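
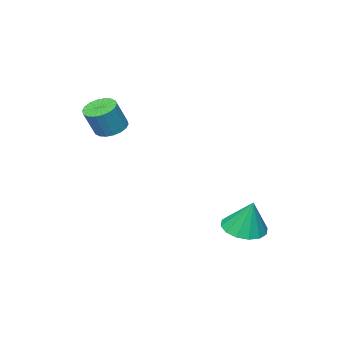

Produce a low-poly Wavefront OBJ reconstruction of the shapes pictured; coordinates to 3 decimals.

v -2.283 3.364 -4.547
v -1.534 3.329 -4.563
v -2.237 3.796 -3.353
v -1.621 3.686 -4.689
v -1.885 3.957 -4.776
v -2.256 4.069 -4.802
v -2.634 3.992 -4.76
v -2.918 3.747 -4.66
v -3.032 3.4 -4.53
v -2.946 3.043 -4.405
v -2.682 2.772 -4.317
v -2.311 2.66 -4.291
v -1.933 2.737 -4.334
v -1.648 2.982 -4.433
v -0.298 -0.558 -0.829
v 0.043 -0.982 -1
v 0.52 -0.985 -0.042
v 0.178 -0.562 0.129
v 0.174 -0.774 -1.065
v 0.65 -0.777 -0.107
v 0.211 -0.524 -1.082
v 0.688 -0.527 -0.124
v 0.148 -0.28 -1.05
v 0.624 -0.283 -0.092
v -0.004 -0.092 -0.974
v 0.472 -0.095 -0.016
v -0.214 0.004 -0.869
v 0.262 0.001 0.089
v -0.441 -0.011 -0.756
v 0.035 -0.015 0.202
v -0.64 -0.135 -0.658
v -0.163 -0.138 0.3
v -0.77 -0.343 -0.593
v -0.294 -0.346 0.365
v -0.808 -0.593 -0.576
v -0.331 -0.596 0.382
v -0.744 -0.837 -0.608
v -0.268 -0.84 0.35
v -0.592 -1.025 -0.684
v -0.116 -1.028 0.274
v -0.382 -1.121 -0.789
v 0.094 -1.124 0.169
v -0.155 -1.105 -0.902
v 0.321 -1.109 0.056
f 2 1 4
f 2 4 3
f 4 1 5
f 4 5 3
f 5 1 6
f 5 6 3
f 6 1 7
f 6 7 3
f 7 1 8
f 7 8 3
f 8 1 9
f 8 9 3
f 9 1 10
f 9 10 3
f 10 1 11
f 10 11 3
f 11 1 12
f 11 12 3
f 12 1 13
f 12 13 3
f 13 1 14
f 13 14 3
f 14 1 2
f 14 2 3
f 16 15 19
f 16 19 17
f 17 19 20
f 17 20 18
f 19 15 21
f 19 21 20
f 20 21 22
f 20 22 18
f 21 15 23
f 21 23 22
f 22 23 24
f 22 24 18
f 23 15 25
f 23 25 24
f 24 25 26
f 24 26 18
f 25 15 27
f 25 27 26
f 26 27 28
f 26 28 18
f 27 15 29
f 27 29 28
f 28 29 30
f 28 30 18
f 29 15 31
f 29 31 30
f 30 31 32
f 30 32 18
f 31 15 33
f 31 33 32
f 32 33 34
f 32 34 18
f 33 15 35
f 33 35 34
f 34 35 36
f 34 36 18
f 35 15 37
f 35 37 36
f 36 37 38
f 36 38 18
f 37 15 39
f 37 39 38
f 38 39 40
f 38 40 18
f 39 15 41
f 39 41 40
f 40 41 42
f 40 42 18
f 41 15 43
f 41 43 42
f 42 43 44
f 42 44 18
f 43 15 16
f 43 16 44
f 44 16 17
f 44 17 18



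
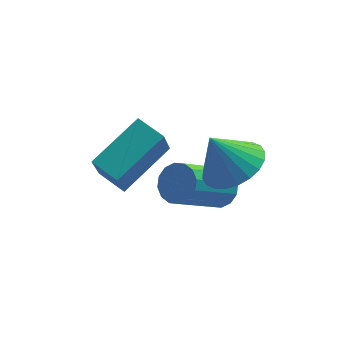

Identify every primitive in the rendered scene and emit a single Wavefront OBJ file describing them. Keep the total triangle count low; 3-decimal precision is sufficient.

v 0.146 1.653 0.222
v -0.123 1.017 1.485
v -0.496 2.396 0.459
v -0.764 1.76 1.723
v 1.644 2.68 1.057
v 1.376 2.044 2.321
v 1.003 3.423 1.295
v 0.734 2.787 2.558
v 2.945 1.741 -0.13
v 3.407 1.798 0.393
v 2.036 0.976 1.693
v 1.575 0.919 1.17
v 3.223 2.11 0.397
v 1.852 1.288 1.696
v 2.964 2.323 0.259
v 1.593 1.501 1.558
v 2.701 2.38 0.017
v 1.33 1.558 1.316
v 2.503 2.266 -0.265
v 1.132 1.444 1.035
v 2.423 2.011 -0.51
v 1.052 1.189 0.79
v 2.484 1.684 -0.653
v 1.113 0.862 0.647
v 2.668 1.372 -0.656
v 1.297 0.55 0.643
v 2.927 1.159 -0.518
v 1.556 0.337 0.781
v 3.19 1.102 -0.276
v 1.819 0.28 1.023
v 3.388 1.216 0.005
v 2.017 0.394 1.305
v 3.468 1.471 0.25
v 2.097 0.649 1.55
v 3.177 0.733 1.971
v 3.85 1.451 2.236
v 2.503 0.907 3.209
v 3.572 1.669 2.054
v 3.233 1.745 1.859
v 2.886 1.666 1.681
v 2.583 1.445 1.547
v 2.371 1.116 1.478
v 2.281 0.728 1.484
v 2.328 0.341 1.564
v 2.504 0.014 1.706
v 2.782 -0.204 1.888
v 3.121 -0.28 2.083
v 3.468 -0.201 2.261
v 3.771 0.02 2.395
v 3.983 0.349 2.464
v 4.073 0.737 2.458
v 4.026 1.124 2.378
f 2 4 1
f 5 2 1
f 1 4 3
f 3 5 1
f 2 8 4
f 6 2 5
f 6 8 2
f 4 8 3
f 7 5 3
f 3 8 7
f 7 6 5
f 8 6 7
f 10 9 13
f 10 13 11
f 11 13 14
f 11 14 12
f 13 9 15
f 13 15 14
f 14 15 16
f 14 16 12
f 15 9 17
f 15 17 16
f 16 17 18
f 16 18 12
f 17 9 19
f 17 19 18
f 18 19 20
f 18 20 12
f 19 9 21
f 19 21 20
f 20 21 22
f 20 22 12
f 21 9 23
f 21 23 22
f 22 23 24
f 22 24 12
f 23 9 25
f 23 25 24
f 24 25 26
f 24 26 12
f 25 9 27
f 25 27 26
f 26 27 28
f 26 28 12
f 27 9 29
f 27 29 28
f 28 29 30
f 28 30 12
f 29 9 31
f 29 31 30
f 30 31 32
f 30 32 12
f 31 9 33
f 31 33 32
f 32 33 34
f 32 34 12
f 33 9 10
f 33 10 34
f 34 10 11
f 34 11 12
f 36 35 38
f 36 38 37
f 38 35 39
f 38 39 37
f 39 35 40
f 39 40 37
f 40 35 41
f 40 41 37
f 41 35 42
f 41 42 37
f 42 35 43
f 42 43 37
f 43 35 44
f 43 44 37
f 44 35 45
f 44 45 37
f 45 35 46
f 45 46 37
f 46 35 47
f 46 47 37
f 47 35 48
f 47 48 37
f 48 35 49
f 48 49 37
f 49 35 50
f 49 50 37
f 50 35 51
f 50 51 37
f 51 35 52
f 51 52 37
f 52 35 36
f 52 36 37



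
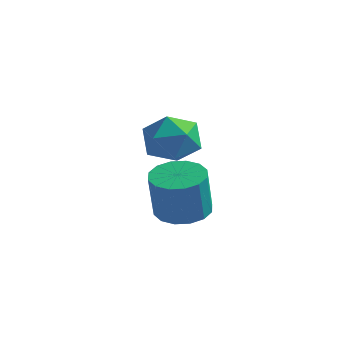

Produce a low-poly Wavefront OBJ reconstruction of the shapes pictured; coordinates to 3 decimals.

v 2.562 -1.454 -1.072
v 3.598 -1.547 -1.217
v 3.814 -2.078 0.668
v 2.778 -1.986 0.812
v 3.523 -1.031 -1.063
v 3.739 -1.562 0.822
v 3.191 -0.629 -0.911
v 3.406 -1.16 0.973
v 2.69 -0.447 -0.803
v 2.905 -0.979 1.082
v 2.155 -0.536 -0.767
v 2.37 -1.068 1.118
v 1.729 -0.871 -0.813
v 1.944 -1.402 1.072
v 1.526 -1.362 -0.928
v 1.742 -1.893 0.957
v 1.601 -1.878 -1.082
v 1.817 -2.409 0.803
v 1.934 -2.28 -1.233
v 2.149 -2.811 0.651
v 2.435 -2.461 -1.342
v 2.65 -2.993 0.543
v 2.97 -2.372 -1.378
v 3.185 -2.904 0.507
v 3.396 -2.038 -1.332
v 3.611 -2.569 0.553
v 3.32 -3.032 3.825
v 3.904 -2.635 2.962
v 4.036 -4.665 3.558
v 4.62 -4.268 2.695
v 4.871 -3.948 3.733
v 4.428 -2.938 3.898
v 3.512 -4.362 2.622
v 3.069 -3.352 2.787
v 4.022 -3.457 2.219
v 4.862 -3.201 2.905
v 3.078 -4.099 3.615
v 3.918 -3.843 4.301
f 2 1 5
f 2 5 3
f 3 5 6
f 3 6 4
f 5 1 7
f 5 7 6
f 6 7 8
f 6 8 4
f 7 1 9
f 7 9 8
f 8 9 10
f 8 10 4
f 9 1 11
f 9 11 10
f 10 11 12
f 10 12 4
f 11 1 13
f 11 13 12
f 12 13 14
f 12 14 4
f 13 1 15
f 13 15 14
f 14 15 16
f 14 16 4
f 15 1 17
f 15 17 16
f 16 17 18
f 16 18 4
f 17 1 19
f 17 19 18
f 18 19 20
f 18 20 4
f 19 1 21
f 19 21 20
f 20 21 22
f 20 22 4
f 21 1 23
f 21 23 22
f 22 23 24
f 22 24 4
f 23 1 25
f 23 25 24
f 24 25 26
f 24 26 4
f 25 1 2
f 25 2 26
f 26 2 3
f 26 3 4
f 27 38 32
f 27 32 28
f 27 28 34
f 27 34 37
f 27 37 38
f 28 32 36
f 32 38 31
f 38 37 29
f 37 34 33
f 34 28 35
f 30 36 31
f 30 31 29
f 30 29 33
f 30 33 35
f 30 35 36
f 31 36 32
f 29 31 38
f 33 29 37
f 35 33 34
f 36 35 28



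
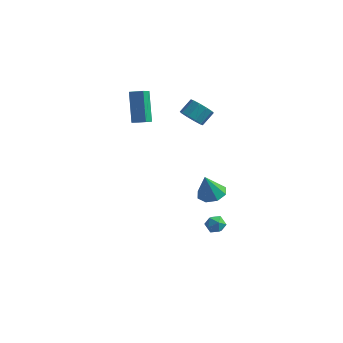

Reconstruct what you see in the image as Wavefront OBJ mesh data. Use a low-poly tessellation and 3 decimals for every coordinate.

v -3.881 3.368 0.889
v -3.841 2.544 1.4
v -4.59 4.419 2.638
v -4.551 3.595 3.148
v -3.069 3.545 1.112
v -3.03 2.721 1.622
v -3.779 4.596 2.86
v -3.739 3.772 3.371
v 2.68 -0.421 -2.44
v 3.231 -0.244 -2.717
v 2.969 -1.416 -2.503
v 3.52 -1.239 -2.78
v 3.412 -1.102 -2.162
v 3.234 -0.487 -2.124
v 2.966 -1.173 -3.096
v 2.788 -0.558 -3.058
v 3.408 -0.709 -3.123
v 3.684 -0.665 -2.545
v 2.516 -0.995 -2.675
v 2.792 -0.951 -2.097
v 3.832 -2.854 1.642
v 4.372 -2.283 1.876
v 3.588 -3.206 3.058
v 3.788 -2.058 1.832
v 3.23 -2.299 1.676
v 3.024 -2.865 1.5
v 3.292 -3.425 1.407
v 3.876 -3.65 1.451
v 4.434 -3.41 1.607
v 4.639 -2.843 1.783
v -0.475 3.35 2.315
v 0.207 3.416 1.923
v 0.518 4.176 2.593
v -0.165 4.11 2.985
v -0.113 3.725 1.722
v 0.198 4.485 2.392
v -0.572 3.89 1.747
v -0.261 4.65 2.417
v -0.994 3.849 1.989
v -0.683 4.609 2.659
v -1.218 3.618 2.356
v -0.907 4.378 3.026
v -1.158 3.284 2.707
v -0.847 4.044 3.377
v -0.838 2.975 2.908
v -0.527 3.735 3.578
v -0.379 2.81 2.883
v -0.068 3.57 3.553
v 0.043 2.851 2.641
v 0.354 3.611 3.311
v 0.267 3.082 2.274
v 0.578 3.842 2.944
f 2 4 1
f 5 2 1
f 1 4 3
f 3 5 1
f 2 8 4
f 6 2 5
f 6 8 2
f 4 8 3
f 7 5 3
f 3 8 7
f 7 6 5
f 8 6 7
f 9 20 14
f 9 14 10
f 9 10 16
f 9 16 19
f 9 19 20
f 10 14 18
f 14 20 13
f 20 19 11
f 19 16 15
f 16 10 17
f 12 18 13
f 12 13 11
f 12 11 15
f 12 15 17
f 12 17 18
f 13 18 14
f 11 13 20
f 15 11 19
f 17 15 16
f 18 17 10
f 22 21 24
f 22 24 23
f 24 21 25
f 24 25 23
f 25 21 26
f 25 26 23
f 26 21 27
f 26 27 23
f 27 21 28
f 27 28 23
f 28 21 29
f 28 29 23
f 29 21 30
f 29 30 23
f 30 21 22
f 30 22 23
f 32 31 35
f 32 35 33
f 33 35 36
f 33 36 34
f 35 31 37
f 35 37 36
f 36 37 38
f 36 38 34
f 37 31 39
f 37 39 38
f 38 39 40
f 38 40 34
f 39 31 41
f 39 41 40
f 40 41 42
f 40 42 34
f 41 31 43
f 41 43 42
f 42 43 44
f 42 44 34
f 43 31 45
f 43 45 44
f 44 45 46
f 44 46 34
f 45 31 47
f 45 47 46
f 46 47 48
f 46 48 34
f 47 31 49
f 47 49 48
f 48 49 50
f 48 50 34
f 49 31 51
f 49 51 50
f 50 51 52
f 50 52 34
f 51 31 32
f 51 32 52
f 52 32 33
f 52 33 34



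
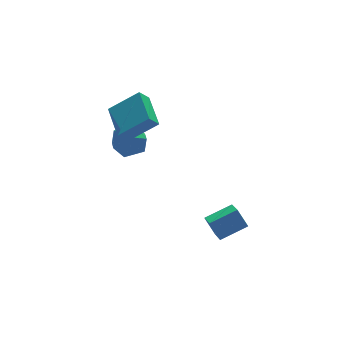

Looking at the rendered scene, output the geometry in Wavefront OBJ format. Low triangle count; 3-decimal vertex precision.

v -1.346 4.404 -2.201
v -0.311 4.202 -2.651
v -0.969 3.238 -0.809
v 0.066 3.036 -1.259
v -0.172 4.062 -0.807
v -0.406 4.783 -1.667
v -0.874 2.657 -1.793
v -1.108 3.378 -2.653
v -0.02 3.123 -2.399
v 0.414 3.991 -1.789
v -1.694 3.449 -1.671
v -1.26 4.317 -1.061
v 0.935 -3.912 -4.09
v 0.679 -3.187 -3.235
v 1.372 -2.494 -5.161
v 1.116 -1.769 -4.306
v 2.504 -3.991 -3.554
v 2.248 -3.266 -2.699
v 2.941 -2.573 -4.625
v 2.685 -1.848 -3.77
v -1.31 2.424 -0.311
v -1.893 2.396 0.414
v -0.923 4.462 0.079
v -1.506 4.434 0.803
v 0.266 1.886 0.937
v -0.317 1.858 1.661
v 0.653 3.924 1.326
v 0.07 3.896 2.051
f 1 12 6
f 1 6 2
f 1 2 8
f 1 8 11
f 1 11 12
f 2 6 10
f 6 12 5
f 12 11 3
f 11 8 7
f 8 2 9
f 4 10 5
f 4 5 3
f 4 3 7
f 4 7 9
f 4 9 10
f 5 10 6
f 3 5 12
f 7 3 11
f 9 7 8
f 10 9 2
f 14 16 13
f 17 14 13
f 13 16 15
f 15 17 13
f 14 20 16
f 18 14 17
f 18 20 14
f 16 20 15
f 19 17 15
f 15 20 19
f 19 18 17
f 20 18 19
f 22 24 21
f 25 22 21
f 21 24 23
f 23 25 21
f 22 28 24
f 26 22 25
f 26 28 22
f 24 28 23
f 27 25 23
f 23 28 27
f 27 26 25
f 28 26 27



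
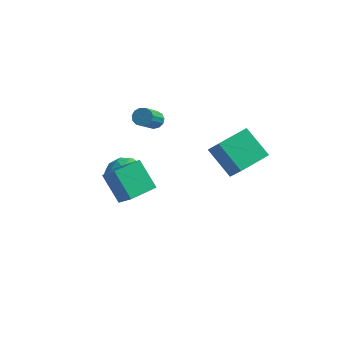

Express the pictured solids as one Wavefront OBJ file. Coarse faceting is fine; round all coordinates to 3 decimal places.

v -4.432 -0.35 -2.156
v -3.827 0.267 -2.956
v -2.813 -1.147 -1.544
v -2.208 -0.53 -2.344
v -2.709 0.021 -1.432
v -3.71 0.514 -1.811
v -2.93 -1.394 -2.689
v -3.931 -0.901 -3.068
v -2.898 -0.379 -3.286
v -2.762 0.496 -2.509
v -3.878 -1.376 -1.991
v -3.742 -0.501 -1.214
v -4.272 0.028 -2.61
v -2.368 -0.908 -1.89
v -2.663 -0.584 -1.354
v -2.307 -0.222 -1.825
v -4.203 0.174 -1.936
v -3.847 0.536 -2.407
v -3.19 0.392 -1.511
v -2.793 -1.416 -2.093
v -2.437 -1.054 -2.564
v -4.333 -0.658 -2.675
v -3.977 -0.296 -3.146
v -3.45 -1.272 -2.989
v -3.37 0.011 -3.274
v -2.418 -0.457 -2.914
v -2.843 -0.964 -3.117
v -3.431 -0.675 -3.339
v -3.29 0.525 -2.817
v -2.338 0.057 -2.457
v -2.633 0.381 -1.922
v -3.221 0.671 -2.144
v -2.744 0.146 -3.011
v -4.302 -0.937 -2.043
v -3.35 -1.405 -1.683
v -3.419 -1.551 -2.356
v -4.007 -1.261 -2.578
v -4.222 -0.423 -1.586
v -3.27 -0.891 -1.226
v -3.209 -0.205 -1.161
v -3.797 0.084 -1.383
v -3.896 -1.026 -1.489
v -2.122 0.774 1.682
v -1.769 1.068 2.036
v -1.844 -0.4 3.332
v -2.198 -0.694 2.978
v -2.073 1.155 2.117
v -2.149 -0.313 3.412
v -2.393 1.121 2.06
v -2.469 -0.347 3.355
v -2.627 0.977 1.883
v -2.703 -0.491 3.178
v -2.701 0.769 1.642
v -2.776 -0.7 2.938
v -2.591 0.562 1.414
v -2.666 -0.907 2.71
v -2.332 0.423 1.271
v -2.407 -1.046 2.567
v -2.006 0.395 1.259
v -2.082 -1.074 2.555
v -1.718 0.488 1.381
v -1.793 -0.981 2.677
v -1.558 0.672 1.599
v -1.633 -0.797 2.894
v -1.577 0.888 1.843
v -1.652 -0.581 3.138
v 3.271 -0.883 0.294
v 1.83 -0.254 1.592
v 2.469 -0.23 -0.914
v 1.027 0.399 0.385
v 4.233 0.781 0.555
v 2.791 1.41 1.854
v 3.43 1.434 -0.652
v 1.989 2.063 0.646
v -2.147 -4.278 -1.125
v -3.282 -3.653 0.251
v -1.331 -2.844 -1.104
v -2.465 -2.219 0.272
v -1.255 -4.801 -0.152
v -2.389 -4.176 1.224
v -0.438 -3.367 -0.131
v -1.573 -2.742 1.245
f 1 38 17
f 38 12 41
f 17 41 6
f 38 41 17
f 1 17 13
f 17 6 18
f 13 18 2
f 17 18 13
f 1 13 22
f 13 2 23
f 22 23 8
f 13 23 22
f 1 22 34
f 22 8 37
f 34 37 11
f 22 37 34
f 1 34 38
f 34 11 42
f 38 42 12
f 34 42 38
f 2 18 29
f 18 6 32
f 29 32 10
f 18 32 29
f 6 41 19
f 41 12 40
f 19 40 5
f 41 40 19
f 12 42 39
f 42 11 35
f 39 35 3
f 42 35 39
f 11 37 36
f 37 8 24
f 36 24 7
f 37 24 36
f 8 23 28
f 23 2 25
f 28 25 9
f 23 25 28
f 4 30 16
f 30 10 31
f 16 31 5
f 30 31 16
f 4 16 14
f 16 5 15
f 14 15 3
f 16 15 14
f 4 14 21
f 14 3 20
f 21 20 7
f 14 20 21
f 4 21 26
f 21 7 27
f 26 27 9
f 21 27 26
f 4 26 30
f 26 9 33
f 30 33 10
f 26 33 30
f 5 31 19
f 31 10 32
f 19 32 6
f 31 32 19
f 3 15 39
f 15 5 40
f 39 40 12
f 15 40 39
f 7 20 36
f 20 3 35
f 36 35 11
f 20 35 36
f 9 27 28
f 27 7 24
f 28 24 8
f 27 24 28
f 10 33 29
f 33 9 25
f 29 25 2
f 33 25 29
f 44 43 47
f 44 47 45
f 45 47 48
f 45 48 46
f 47 43 49
f 47 49 48
f 48 49 50
f 48 50 46
f 49 43 51
f 49 51 50
f 50 51 52
f 50 52 46
f 51 43 53
f 51 53 52
f 52 53 54
f 52 54 46
f 53 43 55
f 53 55 54
f 54 55 56
f 54 56 46
f 55 43 57
f 55 57 56
f 56 57 58
f 56 58 46
f 57 43 59
f 57 59 58
f 58 59 60
f 58 60 46
f 59 43 61
f 59 61 60
f 60 61 62
f 60 62 46
f 61 43 63
f 61 63 62
f 62 63 64
f 62 64 46
f 63 43 65
f 63 65 64
f 64 65 66
f 64 66 46
f 65 43 44
f 65 44 66
f 66 44 45
f 66 45 46
f 68 70 67
f 71 68 67
f 67 70 69
f 69 71 67
f 68 74 70
f 72 68 71
f 72 74 68
f 70 74 69
f 73 71 69
f 69 74 73
f 73 72 71
f 74 72 73
f 76 78 75
f 79 76 75
f 75 78 77
f 77 79 75
f 76 82 78
f 80 76 79
f 80 82 76
f 78 82 77
f 81 79 77
f 77 82 81
f 81 80 79
f 82 80 81



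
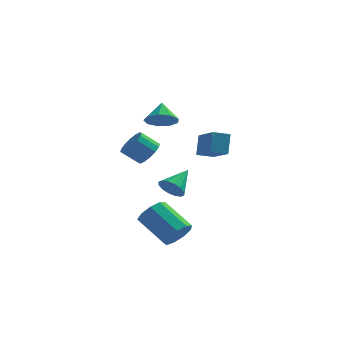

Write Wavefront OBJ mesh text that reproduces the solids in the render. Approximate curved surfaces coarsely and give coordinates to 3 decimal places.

v -0.972 -1.191 3.007
v -0.058 -1.281 3.209
v -1.088 -0.249 3.953
v -0.14 -0.835 2.753
v -0.611 -0.555 2.417
v -1.251 -0.573 2.357
v -1.761 -0.881 2.601
v -1.901 -1.333 3.035
v -1.607 -1.72 3.457
v -1.015 -1.859 3.668
v -0.404 -1.686 3.57
v -1.402 -2.607 1.139
v -0.873 -2.437 1.782
v -1.81 -2.563 2.585
v -2.338 -2.733 1.941
v -1.031 -2.046 1.659
v -1.968 -2.172 2.461
v -1.289 -1.805 1.396
v -2.226 -1.931 2.198
v -1.577 -1.779 1.064
v -2.514 -1.905 1.867
v -1.818 -1.975 0.752
v -2.754 -2.1 1.555
v -1.947 -2.34 0.544
v -2.884 -2.466 1.347
v -1.93 -2.777 0.495
v -2.867 -2.903 1.298
v -1.772 -3.168 0.619
v -2.709 -3.294 1.421
v -1.514 -3.409 0.882
v -2.451 -3.535 1.684
v -1.226 -3.435 1.213
v -2.163 -3.561 2.016
v -0.986 -3.24 1.525
v -1.922 -3.365 2.328
v -0.856 -2.874 1.733
v -1.793 -3 2.536
v 0.475 1.928 -0.637
v 0.513 2.618 0.557
v 1.381 2.319 -0.893
v 1.42 3.01 0.301
v 1.44 0.29 0.279
v 1.479 0.981 1.473
v 2.347 0.682 0.023
v 2.385 1.372 1.217
v -0.835 1.467 -3.09
v -0.264 0.932 -2.783
v -0.085 2.793 -2.17
v -0.089 1.086 -3.15
v -0.113 1.343 -3.5
v -0.331 1.632 -3.741
v -0.684 1.878 -3.806
v -1.077 2.013 -3.68
v -1.406 2.002 -3.396
v -1.582 1.847 -3.029
v -1.557 1.591 -2.679
v -1.34 1.301 -2.439
v -0.987 1.056 -2.373
v -0.593 0.921 -2.499
v 0.286 -3.832 -4.156
v 0.843 -3.068 -4.061
v -0.709 -2.085 -2.869
v -1.266 -2.848 -2.964
v 0.473 -3.008 -4.592
v -1.079 -2.025 -3.4
v 0.015 -3.334 -4.919
v -1.537 -2.351 -3.727
v -0.316 -3.893 -4.889
v -1.868 -2.91 -3.697
v -0.365 -4.423 -4.516
v -1.917 -3.44 -3.324
v -0.11 -4.676 -3.974
v -1.662 -3.693 -2.782
v 0.331 -4.534 -3.518
v -1.221 -3.551 -2.326
v 0.75 -4.064 -3.36
v -0.802 -3.08 -2.168
v 0.952 -3.484 -3.575
v -0.6 -2.501 -2.383
f 2 1 4
f 2 4 3
f 4 1 5
f 4 5 3
f 5 1 6
f 5 6 3
f 6 1 7
f 6 7 3
f 7 1 8
f 7 8 3
f 8 1 9
f 8 9 3
f 9 1 10
f 9 10 3
f 10 1 11
f 10 11 3
f 11 1 2
f 11 2 3
f 13 12 16
f 13 16 14
f 14 16 17
f 14 17 15
f 16 12 18
f 16 18 17
f 17 18 19
f 17 19 15
f 18 12 20
f 18 20 19
f 19 20 21
f 19 21 15
f 20 12 22
f 20 22 21
f 21 22 23
f 21 23 15
f 22 12 24
f 22 24 23
f 23 24 25
f 23 25 15
f 24 12 26
f 24 26 25
f 25 26 27
f 25 27 15
f 26 12 28
f 26 28 27
f 27 28 29
f 27 29 15
f 28 12 30
f 28 30 29
f 29 30 31
f 29 31 15
f 30 12 32
f 30 32 31
f 31 32 33
f 31 33 15
f 32 12 34
f 32 34 33
f 33 34 35
f 33 35 15
f 34 12 36
f 34 36 35
f 35 36 37
f 35 37 15
f 36 12 13
f 36 13 37
f 37 13 14
f 37 14 15
f 39 41 38
f 42 39 38
f 38 41 40
f 40 42 38
f 39 45 41
f 43 39 42
f 43 45 39
f 41 45 40
f 44 42 40
f 40 45 44
f 44 43 42
f 45 43 44
f 47 46 49
f 47 49 48
f 49 46 50
f 49 50 48
f 50 46 51
f 50 51 48
f 51 46 52
f 51 52 48
f 52 46 53
f 52 53 48
f 53 46 54
f 53 54 48
f 54 46 55
f 54 55 48
f 55 46 56
f 55 56 48
f 56 46 57
f 56 57 48
f 57 46 58
f 57 58 48
f 58 46 59
f 58 59 48
f 59 46 47
f 59 47 48
f 61 60 64
f 61 64 62
f 62 64 65
f 62 65 63
f 64 60 66
f 64 66 65
f 65 66 67
f 65 67 63
f 66 60 68
f 66 68 67
f 67 68 69
f 67 69 63
f 68 60 70
f 68 70 69
f 69 70 71
f 69 71 63
f 70 60 72
f 70 72 71
f 71 72 73
f 71 73 63
f 72 60 74
f 72 74 73
f 73 74 75
f 73 75 63
f 74 60 76
f 74 76 75
f 75 76 77
f 75 77 63
f 76 60 78
f 76 78 77
f 77 78 79
f 77 79 63
f 78 60 61
f 78 61 79
f 79 61 62
f 79 62 63



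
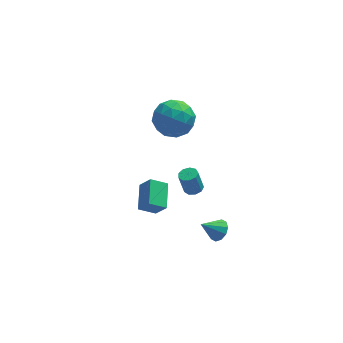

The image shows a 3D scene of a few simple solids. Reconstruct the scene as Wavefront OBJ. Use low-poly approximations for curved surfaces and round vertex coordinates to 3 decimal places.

v -2.364 -1.638 -3.843
v -3.299 -1.676 -3.285
v -2.114 -0.135 -3.323
v -3.05 -0.173 -2.764
v -1.83 -2.027 -2.976
v -2.766 -2.065 -2.417
v -1.581 -0.524 -2.455
v -2.516 -0.562 -1.897
v -0.527 -2.851 -0.472
v -0.015 -2.911 -0.346
v -0.302 -2.829 0.858
v -0.813 -2.769 0.732
v -0.092 -2.56 -0.388
v -0.379 -2.477 0.815
v -0.372 -2.344 -0.47
v -0.659 -2.262 0.734
v -0.724 -2.366 -0.552
v -1.011 -2.284 0.651
v -0.984 -2.615 -0.597
v -1.271 -2.533 0.607
v -1.03 -2.974 -0.583
v -1.317 -2.892 0.62
v -0.84 -3.276 -0.517
v -1.127 -3.194 0.686
v -0.503 -3.379 -0.43
v -0.79 -3.297 0.773
v -0.178 -3.235 -0.362
v -0.465 -3.153 0.841
v -1.739 3.699 -1.13
v -0.698 4.349 -0.837
v -0.942 2.031 -0.263
v 0.099 2.681 0.03
v -0.991 2.94 0.611
v -1.484 3.97 0.075
v -0.156 2.41 -1.175
v -0.649 3.44 -1.711
v 0.28 3.552 -0.864
v -0.236 3.879 0.24
v -1.404 2.501 -1.34
v -1.92 2.828 -0.236
v -1.288 4.17 -1.06
v -0.352 2.21 -0.04
v -0.993 2.362 0.301
v -0.381 2.744 0.474
v -1.75 3.948 -0.524
v -1.138 4.33 -0.351
v -1.311 3.502 0.5
v -0.502 2.05 -0.749
v 0.11 2.432 -0.576
v -1.259 3.636 -1.574
v -0.647 4.018 -1.401
v -0.329 2.878 -1.6
v -0.101 4.084 -0.903
v 0.367 3.103 -0.394
v 0.217 2.944 -1.102
v -0.073 3.55 -1.417
v -0.405 4.276 -0.254
v 0.063 3.296 0.255
v -0.577 3.448 0.597
v -0.867 4.054 0.282
v 0.17 3.808 -0.271
v -1.703 3.084 -1.355
v -1.235 2.104 -0.846
v -0.773 2.326 -1.382
v -1.063 2.932 -1.697
v -2.007 3.277 -0.706
v -1.539 2.296 -0.197
v -1.567 2.83 0.317
v -1.857 3.436 0.002
v -1.81 2.572 -0.829
v 0.659 -3.82 -3.336
v 1.076 -3.625 -2.835
v -0.299 -3.96 -2.484
v 0.888 -3.281 -2.989
v 0.613 -3.144 -3.276
v 0.356 -3.264 -3.585
v 0.214 -3.597 -3.8
v 0.243 -4.015 -3.837
v 0.43 -4.358 -3.683
v 0.705 -4.495 -3.396
v 0.962 -4.375 -3.087
v 1.104 -4.042 -2.872
f 2 4 1
f 5 2 1
f 1 4 3
f 3 5 1
f 2 8 4
f 6 2 5
f 6 8 2
f 4 8 3
f 7 5 3
f 3 8 7
f 7 6 5
f 8 6 7
f 10 9 13
f 10 13 11
f 11 13 14
f 11 14 12
f 13 9 15
f 13 15 14
f 14 15 16
f 14 16 12
f 15 9 17
f 15 17 16
f 16 17 18
f 16 18 12
f 17 9 19
f 17 19 18
f 18 19 20
f 18 20 12
f 19 9 21
f 19 21 20
f 20 21 22
f 20 22 12
f 21 9 23
f 21 23 22
f 22 23 24
f 22 24 12
f 23 9 25
f 23 25 24
f 24 25 26
f 24 26 12
f 25 9 27
f 25 27 26
f 26 27 28
f 26 28 12
f 27 9 10
f 27 10 28
f 28 10 11
f 28 11 12
f 29 66 45
f 66 40 69
f 45 69 34
f 66 69 45
f 29 45 41
f 45 34 46
f 41 46 30
f 45 46 41
f 29 41 50
f 41 30 51
f 50 51 36
f 41 51 50
f 29 50 62
f 50 36 65
f 62 65 39
f 50 65 62
f 29 62 66
f 62 39 70
f 66 70 40
f 62 70 66
f 30 46 57
f 46 34 60
f 57 60 38
f 46 60 57
f 34 69 47
f 69 40 68
f 47 68 33
f 69 68 47
f 40 70 67
f 70 39 63
f 67 63 31
f 70 63 67
f 39 65 64
f 65 36 52
f 64 52 35
f 65 52 64
f 36 51 56
f 51 30 53
f 56 53 37
f 51 53 56
f 32 58 44
f 58 38 59
f 44 59 33
f 58 59 44
f 32 44 42
f 44 33 43
f 42 43 31
f 44 43 42
f 32 42 49
f 42 31 48
f 49 48 35
f 42 48 49
f 32 49 54
f 49 35 55
f 54 55 37
f 49 55 54
f 32 54 58
f 54 37 61
f 58 61 38
f 54 61 58
f 33 59 47
f 59 38 60
f 47 60 34
f 59 60 47
f 31 43 67
f 43 33 68
f 67 68 40
f 43 68 67
f 35 48 64
f 48 31 63
f 64 63 39
f 48 63 64
f 37 55 56
f 55 35 52
f 56 52 36
f 55 52 56
f 38 61 57
f 61 37 53
f 57 53 30
f 61 53 57
f 72 71 74
f 72 74 73
f 74 71 75
f 74 75 73
f 75 71 76
f 75 76 73
f 76 71 77
f 76 77 73
f 77 71 78
f 77 78 73
f 78 71 79
f 78 79 73
f 79 71 80
f 79 80 73
f 80 71 81
f 80 81 73
f 81 71 82
f 81 82 73
f 82 71 72
f 82 72 73



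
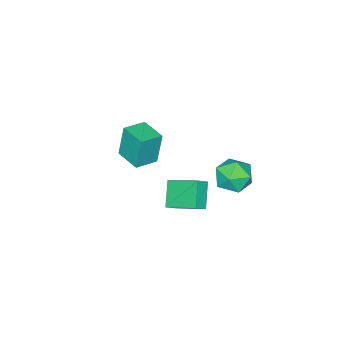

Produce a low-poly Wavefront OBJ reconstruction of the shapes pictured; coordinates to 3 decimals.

v -2.049 3.753 0.804
v -1.617 4.222 -0.223
v -0.403 2.718 1.023
v 0.029 3.187 -0.004
v -0.104 3.888 0.972
v -1.122 4.528 0.837
v -0.898 2.412 -0.037
v -1.916 3.052 -0.172
v -0.906 3.394 -0.743
v -0.415 4.306 -0.119
v -1.605 2.634 0.919
v -1.114 3.546 1.543
v 0.049 0.419 -1.294
v -0.215 2.329 -0.299
v 1.087 1.169 -2.457
v 0.823 3.079 -1.462
v 0.697 0.261 -0.818
v 0.433 2.171 0.177
v 1.735 1.011 -1.981
v 1.471 2.921 -0.986
v -2.083 -4.319 -2.716
v -2.431 -4.211 -0.587
v -1.726 -2.667 -2.741
v -2.075 -2.559 -0.612
v -0.665 -4.621 -2.468
v -1.014 -4.513 -0.339
v -0.309 -2.969 -2.493
v -0.657 -2.861 -0.364
f 1 12 6
f 1 6 2
f 1 2 8
f 1 8 11
f 1 11 12
f 2 6 10
f 6 12 5
f 12 11 3
f 11 8 7
f 8 2 9
f 4 10 5
f 4 5 3
f 4 3 7
f 4 7 9
f 4 9 10
f 5 10 6
f 3 5 12
f 7 3 11
f 9 7 8
f 10 9 2
f 14 16 13
f 17 14 13
f 13 16 15
f 15 17 13
f 14 20 16
f 18 14 17
f 18 20 14
f 16 20 15
f 19 17 15
f 15 20 19
f 19 18 17
f 20 18 19
f 22 24 21
f 25 22 21
f 21 24 23
f 23 25 21
f 22 28 24
f 26 22 25
f 26 28 22
f 24 28 23
f 27 25 23
f 23 28 27
f 27 26 25
f 28 26 27



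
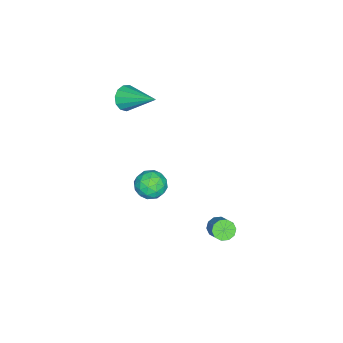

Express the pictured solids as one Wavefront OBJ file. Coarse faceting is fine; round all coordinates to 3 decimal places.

v 0.429 -0.94 -1.739
v 0.796 -0.425 -2.356
v 1.104 -2.075 -2.284
v 1.471 -1.56 -2.901
v 1.714 -1.478 -2.056
v 1.296 -0.777 -1.719
v 0.604 -1.723 -2.921
v 0.186 -1.022 -2.584
v 0.904 -0.909 -3.086
v 1.59 -0.758 -2.551
v 0.31 -1.742 -2.089
v 0.996 -1.591 -1.554
v 0.553 -0.583 -2
v 1.347 -1.917 -2.64
v 1.49 -1.869 -2.144
v 1.705 -1.567 -2.506
v 0.847 -0.789 -1.625
v 1.063 -0.487 -1.988
v 1.603 -1.106 -1.811
v 0.837 -2.013 -2.652
v 1.053 -1.711 -3.015
v 0.195 -0.933 -2.134
v 0.41 -0.631 -2.496
v 0.297 -1.394 -2.829
v 0.832 -0.565 -2.792
v 1.229 -1.232 -3.112
v 0.719 -1.328 -3.124
v 0.474 -0.916 -2.926
v 1.236 -0.476 -2.477
v 1.633 -1.143 -2.798
v 1.775 -1.095 -2.301
v 1.53 -0.683 -2.103
v 1.299 -0.761 -2.907
v 0.267 -1.357 -1.842
v 0.664 -2.024 -2.163
v 0.37 -1.817 -2.537
v 0.125 -1.405 -2.339
v 0.671 -1.268 -1.528
v 1.068 -1.935 -1.848
v 1.426 -1.584 -1.714
v 1.181 -1.172 -1.516
v 0.601 -1.739 -1.733
v 2.96 3.103 -1.858
v 3.17 3.428 -2.29
v 3.87 3.982 -1.534
v 3.66 3.657 -1.102
v 2.886 3.597 -2.152
v 3.586 4.152 -1.396
v 2.631 3.578 -1.901
v 3.331 4.132 -1.145
v 2.501 3.378 -1.634
v 3.201 3.932 -0.878
v 2.546 3.072 -1.453
v 3.247 3.626 -0.696
v 2.75 2.778 -1.426
v 3.45 3.332 -0.67
v 3.034 2.608 -1.564
v 3.734 3.163 -0.808
v 3.289 2.628 -1.815
v 3.989 3.182 -1.059
v 3.419 2.828 -2.082
v 4.119 3.382 -1.326
v 3.373 3.134 -2.264
v 4.074 3.688 -1.507
v -1.216 -3.454 1.842
v -0.707 -3.839 2.254
v -0.704 -1.666 2.878
v -0.499 -3.698 1.907
v -0.52 -3.479 1.539
v -0.761 -3.252 1.268
v -1.147 -3.09 1.178
v -1.555 -3.043 1.3
v -1.856 -3.127 1.593
v -1.953 -3.315 1.965
v -1.817 -3.547 2.298
v -1.49 -3.75 2.486
v -1.076 -3.859 2.47
f 1 38 17
f 38 12 41
f 17 41 6
f 38 41 17
f 1 17 13
f 17 6 18
f 13 18 2
f 17 18 13
f 1 13 22
f 13 2 23
f 22 23 8
f 13 23 22
f 1 22 34
f 22 8 37
f 34 37 11
f 22 37 34
f 1 34 38
f 34 11 42
f 38 42 12
f 34 42 38
f 2 18 29
f 18 6 32
f 29 32 10
f 18 32 29
f 6 41 19
f 41 12 40
f 19 40 5
f 41 40 19
f 12 42 39
f 42 11 35
f 39 35 3
f 42 35 39
f 11 37 36
f 37 8 24
f 36 24 7
f 37 24 36
f 8 23 28
f 23 2 25
f 28 25 9
f 23 25 28
f 4 30 16
f 30 10 31
f 16 31 5
f 30 31 16
f 4 16 14
f 16 5 15
f 14 15 3
f 16 15 14
f 4 14 21
f 14 3 20
f 21 20 7
f 14 20 21
f 4 21 26
f 21 7 27
f 26 27 9
f 21 27 26
f 4 26 30
f 26 9 33
f 30 33 10
f 26 33 30
f 5 31 19
f 31 10 32
f 19 32 6
f 31 32 19
f 3 15 39
f 15 5 40
f 39 40 12
f 15 40 39
f 7 20 36
f 20 3 35
f 36 35 11
f 20 35 36
f 9 27 28
f 27 7 24
f 28 24 8
f 27 24 28
f 10 33 29
f 33 9 25
f 29 25 2
f 33 25 29
f 44 43 47
f 44 47 45
f 45 47 48
f 45 48 46
f 47 43 49
f 47 49 48
f 48 49 50
f 48 50 46
f 49 43 51
f 49 51 50
f 50 51 52
f 50 52 46
f 51 43 53
f 51 53 52
f 52 53 54
f 52 54 46
f 53 43 55
f 53 55 54
f 54 55 56
f 54 56 46
f 55 43 57
f 55 57 56
f 56 57 58
f 56 58 46
f 57 43 59
f 57 59 58
f 58 59 60
f 58 60 46
f 59 43 61
f 59 61 60
f 60 61 62
f 60 62 46
f 61 43 63
f 61 63 62
f 62 63 64
f 62 64 46
f 63 43 44
f 63 44 64
f 64 44 45
f 64 45 46
f 66 65 68
f 66 68 67
f 68 65 69
f 68 69 67
f 69 65 70
f 69 70 67
f 70 65 71
f 70 71 67
f 71 65 72
f 71 72 67
f 72 65 73
f 72 73 67
f 73 65 74
f 73 74 67
f 74 65 75
f 74 75 67
f 75 65 76
f 75 76 67
f 76 65 77
f 76 77 67
f 77 65 66
f 77 66 67



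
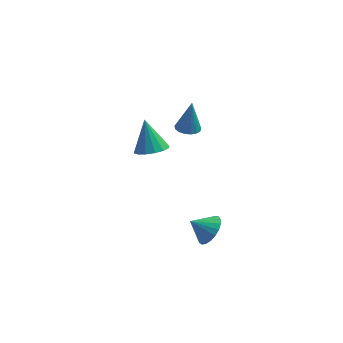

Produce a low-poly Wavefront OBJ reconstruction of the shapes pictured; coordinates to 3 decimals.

v -2.031 3.505 -2.253
v -1.359 2.927 -1.79
v -2.449 4.435 -0.487
v -1.093 3.343 -1.946
v -1.078 3.802 -2.184
v -1.318 4.182 -2.441
v -1.75 4.38 -2.647
v -2.256 4.344 -2.748
v -2.702 4.083 -2.717
v -2.968 3.667 -2.561
v -2.983 3.208 -2.323
v -2.743 2.828 -2.066
v -2.312 2.63 -1.859
v -1.805 2.666 -1.758
v -0.045 2.771 0.397
v 0.629 2.521 0.362
v 0.165 3.069 2.283
v 0.664 2.859 0.305
v 0.536 3.177 0.269
v 0.276 3.402 0.262
v -0.059 3.483 0.287
v -0.389 3.401 0.336
v -0.641 3.174 0.4
v -0.757 2.856 0.463
v -0.709 2.518 0.511
v -0.509 2.238 0.533
v -0.202 2.08 0.524
v 0.14 2.081 0.486
v 0.44 2.24 0.427
v 1.263 -3.412 -2.35
v 1.713 -2.838 -1.742
v 0.257 -3.428 -1.59
v 1.53 -2.58 -1.978
v 1.301 -2.465 -2.279
v 1.065 -2.515 -2.592
v 0.864 -2.719 -2.863
v 0.731 -3.043 -3.045
v 0.69 -3.431 -3.108
v 0.748 -3.816 -3.039
v 0.895 -4.131 -2.851
v 1.106 -4.321 -2.576
v 1.344 -4.354 -2.263
v 1.567 -4.225 -1.964
v 1.738 -3.955 -1.732
v 1.827 -3.591 -1.607
v 1.818 -3.196 -1.61
f 2 1 4
f 2 4 3
f 4 1 5
f 4 5 3
f 5 1 6
f 5 6 3
f 6 1 7
f 6 7 3
f 7 1 8
f 7 8 3
f 8 1 9
f 8 9 3
f 9 1 10
f 9 10 3
f 10 1 11
f 10 11 3
f 11 1 12
f 11 12 3
f 12 1 13
f 12 13 3
f 13 1 14
f 13 14 3
f 14 1 2
f 14 2 3
f 16 15 18
f 16 18 17
f 18 15 19
f 18 19 17
f 19 15 20
f 19 20 17
f 20 15 21
f 20 21 17
f 21 15 22
f 21 22 17
f 22 15 23
f 22 23 17
f 23 15 24
f 23 24 17
f 24 15 25
f 24 25 17
f 25 15 26
f 25 26 17
f 26 15 27
f 26 27 17
f 27 15 28
f 27 28 17
f 28 15 29
f 28 29 17
f 29 15 16
f 29 16 17
f 31 30 33
f 31 33 32
f 33 30 34
f 33 34 32
f 34 30 35
f 34 35 32
f 35 30 36
f 35 36 32
f 36 30 37
f 36 37 32
f 37 30 38
f 37 38 32
f 38 30 39
f 38 39 32
f 39 30 40
f 39 40 32
f 40 30 41
f 40 41 32
f 41 30 42
f 41 42 32
f 42 30 43
f 42 43 32
f 43 30 44
f 43 44 32
f 44 30 45
f 44 45 32
f 45 30 46
f 45 46 32
f 46 30 31
f 46 31 32



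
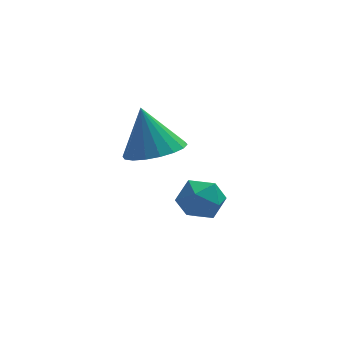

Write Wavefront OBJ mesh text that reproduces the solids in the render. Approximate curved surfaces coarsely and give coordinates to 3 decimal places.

v 2.192 -0.666 -0.922
v 2.928 -0.796 -1.393
v 2.452 -1.864 -0.187
v 3.188 -1.994 -0.658
v 3.143 -1.325 -0.083
v 2.983 -0.585 -0.537
v 2.397 -2.075 -1.043
v 2.237 -1.335 -1.497
v 3.055 -1.667 -1.468
v 3.516 -1.203 -0.874
v 1.864 -1.457 -0.706
v 2.325 -0.993 -0.112
v 1.197 -2.126 2.052
v 2.025 -2.606 2.406
v 0.803 -1.614 3.668
v 2.181 -2.19 2.312
v 2.142 -1.762 2.167
v 1.916 -1.406 1.999
v 1.548 -1.192 1.841
v 1.11 -1.164 1.726
v 0.689 -1.326 1.675
v 0.369 -1.647 1.699
v 0.212 -2.062 1.792
v 0.251 -2.491 1.938
v 0.477 -2.847 2.105
v 0.845 -3.06 2.263
v 1.283 -3.089 2.378
v 1.704 -2.926 2.429
f 1 12 6
f 1 6 2
f 1 2 8
f 1 8 11
f 1 11 12
f 2 6 10
f 6 12 5
f 12 11 3
f 11 8 7
f 8 2 9
f 4 10 5
f 4 5 3
f 4 3 7
f 4 7 9
f 4 9 10
f 5 10 6
f 3 5 12
f 7 3 11
f 9 7 8
f 10 9 2
f 14 13 16
f 14 16 15
f 16 13 17
f 16 17 15
f 17 13 18
f 17 18 15
f 18 13 19
f 18 19 15
f 19 13 20
f 19 20 15
f 20 13 21
f 20 21 15
f 21 13 22
f 21 22 15
f 22 13 23
f 22 23 15
f 23 13 24
f 23 24 15
f 24 13 25
f 24 25 15
f 25 13 26
f 25 26 15
f 26 13 27
f 26 27 15
f 27 13 28
f 27 28 15
f 28 13 14
f 28 14 15



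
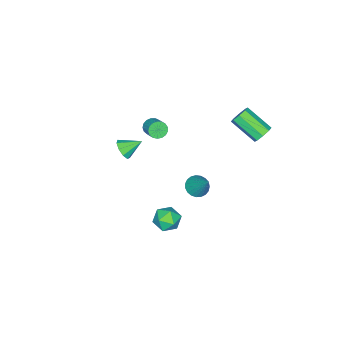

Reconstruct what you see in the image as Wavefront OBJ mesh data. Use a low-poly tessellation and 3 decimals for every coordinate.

v 0.545 -3.842 -0.982
v 0.771 -4.131 -0.374
v -0.185 -3.058 -0.338
v 1.059 -3.76 -0.499
v 1.106 -3.428 -0.85
v 0.891 -3.289 -1.263
v 0.514 -3.409 -1.544
v 0.151 -3.732 -1.562
v -0.027 -4.106 -1.309
v 0.063 -4.357 -0.903
v 0.378 -4.366 -0.533
v 1.399 0.848 -3.697
v 1.884 0.877 -4.434
v 1.976 -0.417 -3.366
v 2.461 -0.388 -4.103
v 2.631 0.171 -3.44
v 2.274 0.953 -3.645
v 1.586 -0.493 -4.155
v 1.229 0.289 -4.36
v 2 0.048 -4.717
v 2.646 0.458 -4.275
v 1.214 0.002 -3.525
v 1.86 0.412 -3.083
v 1.498 -1.047 3.552
v 1.789 -1.427 3.842
v 2.254 -0.693 4.338
v 1.962 -0.313 4.048
v 1.942 -1.379 3.627
v 2.407 -0.645 4.123
v 1.993 -1.255 3.395
v 2.458 -0.521 3.891
v 1.931 -1.083 3.199
v 2.396 -0.349 3.695
v 1.769 -0.903 3.084
v 2.234 -0.169 3.58
v 1.546 -0.756 3.076
v 2.01 -0.022 3.572
v 1.311 -0.675 3.177
v 1.775 0.059 3.673
v 1.119 -0.68 3.364
v 1.583 0.054 3.86
v 1.013 -0.769 3.594
v 1.478 -0.035 4.09
v 1.019 -0.921 3.815
v 1.484 -0.187 4.31
v 1.135 -1.102 3.975
v 1.599 -0.369 4.47
v 1.333 -1.271 4.038
v 1.798 -0.537 4.534
v 1.569 -1.388 3.99
v 2.034 -0.654 4.486
v 3.451 3.337 2.474
v 4.102 3.166 2.379
v 3.949 4.403 3.966
v 4.079 3.399 2.22
v 3.946 3.622 2.105
v 3.729 3.794 2.055
v 3.463 3.888 2.076
v 3.195 3.887 2.167
v 2.971 3.79 2.31
v 2.831 3.615 2.482
v 2.797 3.392 2.653
v 2.877 3.16 2.792
v 3.056 2.958 2.877
v 3.303 2.821 2.892
v 3.576 2.774 2.835
v 3.827 2.824 2.715
v 4.013 2.963 2.554
v -1.895 3.904 2.987
v -1.472 4.178 3.382
v -1.402 2.649 4.367
v -1.825 2.376 3.973
v -1.935 4.249 3.525
v -1.864 2.72 4.51
v -2.375 4.118 3.354
v -2.304 2.589 4.339
v -2.534 3.862 2.967
v -2.463 2.333 3.953
v -2.318 3.631 2.593
v -2.248 2.102 3.578
v -1.856 3.56 2.45
v -1.785 2.031 3.435
v -1.416 3.691 2.621
v -1.345 2.162 3.606
v -1.257 3.947 3.007
v -1.186 2.418 3.993
f 2 1 4
f 2 4 3
f 4 1 5
f 4 5 3
f 5 1 6
f 5 6 3
f 6 1 7
f 6 7 3
f 7 1 8
f 7 8 3
f 8 1 9
f 8 9 3
f 9 1 10
f 9 10 3
f 10 1 11
f 10 11 3
f 11 1 2
f 11 2 3
f 12 23 17
f 12 17 13
f 12 13 19
f 12 19 22
f 12 22 23
f 13 17 21
f 17 23 16
f 23 22 14
f 22 19 18
f 19 13 20
f 15 21 16
f 15 16 14
f 15 14 18
f 15 18 20
f 15 20 21
f 16 21 17
f 14 16 23
f 18 14 22
f 20 18 19
f 21 20 13
f 25 24 28
f 25 28 26
f 26 28 29
f 26 29 27
f 28 24 30
f 28 30 29
f 29 30 31
f 29 31 27
f 30 24 32
f 30 32 31
f 31 32 33
f 31 33 27
f 32 24 34
f 32 34 33
f 33 34 35
f 33 35 27
f 34 24 36
f 34 36 35
f 35 36 37
f 35 37 27
f 36 24 38
f 36 38 37
f 37 38 39
f 37 39 27
f 38 24 40
f 38 40 39
f 39 40 41
f 39 41 27
f 40 24 42
f 40 42 41
f 41 42 43
f 41 43 27
f 42 24 44
f 42 44 43
f 43 44 45
f 43 45 27
f 44 24 46
f 44 46 45
f 45 46 47
f 45 47 27
f 46 24 48
f 46 48 47
f 47 48 49
f 47 49 27
f 48 24 50
f 48 50 49
f 49 50 51
f 49 51 27
f 50 24 25
f 50 25 51
f 51 25 26
f 51 26 27
f 53 52 55
f 53 55 54
f 55 52 56
f 55 56 54
f 56 52 57
f 56 57 54
f 57 52 58
f 57 58 54
f 58 52 59
f 58 59 54
f 59 52 60
f 59 60 54
f 60 52 61
f 60 61 54
f 61 52 62
f 61 62 54
f 62 52 63
f 62 63 54
f 63 52 64
f 63 64 54
f 64 52 65
f 64 65 54
f 65 52 66
f 65 66 54
f 66 52 67
f 66 67 54
f 67 52 68
f 67 68 54
f 68 52 53
f 68 53 54
f 70 69 73
f 70 73 71
f 71 73 74
f 71 74 72
f 73 69 75
f 73 75 74
f 74 75 76
f 74 76 72
f 75 69 77
f 75 77 76
f 76 77 78
f 76 78 72
f 77 69 79
f 77 79 78
f 78 79 80
f 78 80 72
f 79 69 81
f 79 81 80
f 80 81 82
f 80 82 72
f 81 69 83
f 81 83 82
f 82 83 84
f 82 84 72
f 83 69 85
f 83 85 84
f 84 85 86
f 84 86 72
f 85 69 70
f 85 70 86
f 86 70 71
f 86 71 72



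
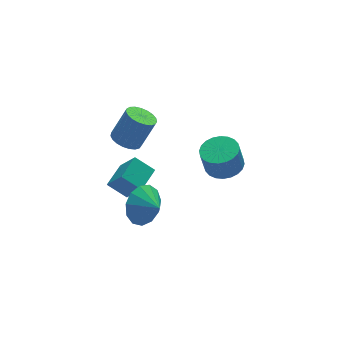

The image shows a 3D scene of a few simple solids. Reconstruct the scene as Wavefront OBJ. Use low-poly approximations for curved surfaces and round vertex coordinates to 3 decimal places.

v 2.138 1.74 -0.65
v 2.865 2.334 -0.506
v 2.589 2.354 0.795
v 1.862 1.76 0.65
v 2.588 2.572 -0.568
v 2.312 2.593 0.733
v 2.243 2.684 -0.643
v 1.967 2.705 0.658
v 1.882 2.652 -0.72
v 1.606 2.673 0.581
v 1.559 2.481 -0.785
v 1.283 2.502 0.516
v 1.325 2.197 -0.83
v 1.049 2.218 0.471
v 1.215 1.844 -0.848
v 0.939 1.865 0.453
v 1.245 1.474 -0.836
v 0.969 1.495 0.465
v 1.411 1.146 -0.795
v 1.135 1.166 0.506
v 1.688 0.907 -0.733
v 1.412 0.928 0.568
v 2.033 0.795 -0.658
v 1.757 0.816 0.643
v 2.394 0.827 -0.581
v 2.118 0.848 0.72
v 2.717 0.998 -0.516
v 2.441 1.019 0.785
v 2.951 1.282 -0.471
v 2.675 1.303 0.83
v 3.061 1.635 -0.453
v 2.785 1.656 0.848
v 3.031 2.005 -0.465
v 2.755 2.026 0.836
v -3.574 -2.054 2.614
v -3.019 -1.453 3.272
v -3.166 -2.906 3.046
v -3.534 -1.563 3.541
v -4.062 -1.829 3.516
v -4.435 -2.166 3.204
v -4.535 -2.467 2.705
v -4.33 -2.637 2.176
v -3.885 -2.622 1.787
v -3.341 -2.426 1.66
v -2.871 -2.112 1.836
v -2.625 -1.779 2.258
v -2.68 -1.534 2.794
v -1.978 3.751 1.154
v -1.382 3.338 0.839
v -0.567 3.377 2.331
v -1.162 3.789 2.646
v -1.289 3.648 0.781
v -0.474 3.686 2.272
v -1.315 3.975 0.787
v -0.5 4.014 2.278
v -1.456 4.264 0.856
v -0.641 4.302 2.347
v -1.687 4.464 0.977
v -0.872 4.502 2.468
v -1.968 4.54 1.129
v -1.153 4.579 2.62
v -2.251 4.48 1.285
v -1.436 4.519 2.776
v -2.486 4.294 1.418
v -1.671 4.333 2.91
v -2.634 4.014 1.506
v -1.819 4.053 2.998
v -2.668 3.689 1.533
v -1.853 3.727 3.025
v -2.583 3.374 1.495
v -1.768 3.412 2.986
v -2.393 3.124 1.397
v -1.578 3.163 2.889
v -2.131 2.983 1.258
v -1.316 3.021 2.749
v -1.843 2.974 1.101
v -1.028 3.013 2.592
v -1.578 3.1 0.953
v -0.763 3.138 2.444
v -2.487 0.716 0.478
v -3.189 1.382 1.117
v -2.864 1.595 -0.854
v -3.566 2.262 -0.215
v -1.474 1.538 0.735
v -2.176 2.205 1.374
v -1.851 2.418 -0.597
v -2.553 3.084 0.042
f 2 1 5
f 2 5 3
f 3 5 6
f 3 6 4
f 5 1 7
f 5 7 6
f 6 7 8
f 6 8 4
f 7 1 9
f 7 9 8
f 8 9 10
f 8 10 4
f 9 1 11
f 9 11 10
f 10 11 12
f 10 12 4
f 11 1 13
f 11 13 12
f 12 13 14
f 12 14 4
f 13 1 15
f 13 15 14
f 14 15 16
f 14 16 4
f 15 1 17
f 15 17 16
f 16 17 18
f 16 18 4
f 17 1 19
f 17 19 18
f 18 19 20
f 18 20 4
f 19 1 21
f 19 21 20
f 20 21 22
f 20 22 4
f 21 1 23
f 21 23 22
f 22 23 24
f 22 24 4
f 23 1 25
f 23 25 24
f 24 25 26
f 24 26 4
f 25 1 27
f 25 27 26
f 26 27 28
f 26 28 4
f 27 1 29
f 27 29 28
f 28 29 30
f 28 30 4
f 29 1 31
f 29 31 30
f 30 31 32
f 30 32 4
f 31 1 33
f 31 33 32
f 32 33 34
f 32 34 4
f 33 1 2
f 33 2 34
f 34 2 3
f 34 3 4
f 36 35 38
f 36 38 37
f 38 35 39
f 38 39 37
f 39 35 40
f 39 40 37
f 40 35 41
f 40 41 37
f 41 35 42
f 41 42 37
f 42 35 43
f 42 43 37
f 43 35 44
f 43 44 37
f 44 35 45
f 44 45 37
f 45 35 46
f 45 46 37
f 46 35 47
f 46 47 37
f 47 35 36
f 47 36 37
f 49 48 52
f 49 52 50
f 50 52 53
f 50 53 51
f 52 48 54
f 52 54 53
f 53 54 55
f 53 55 51
f 54 48 56
f 54 56 55
f 55 56 57
f 55 57 51
f 56 48 58
f 56 58 57
f 57 58 59
f 57 59 51
f 58 48 60
f 58 60 59
f 59 60 61
f 59 61 51
f 60 48 62
f 60 62 61
f 61 62 63
f 61 63 51
f 62 48 64
f 62 64 63
f 63 64 65
f 63 65 51
f 64 48 66
f 64 66 65
f 65 66 67
f 65 67 51
f 66 48 68
f 66 68 67
f 67 68 69
f 67 69 51
f 68 48 70
f 68 70 69
f 69 70 71
f 69 71 51
f 70 48 72
f 70 72 71
f 71 72 73
f 71 73 51
f 72 48 74
f 72 74 73
f 73 74 75
f 73 75 51
f 74 48 76
f 74 76 75
f 75 76 77
f 75 77 51
f 76 48 78
f 76 78 77
f 77 78 79
f 77 79 51
f 78 48 49
f 78 49 79
f 79 49 50
f 79 50 51
f 81 83 80
f 84 81 80
f 80 83 82
f 82 84 80
f 81 87 83
f 85 81 84
f 85 87 81
f 83 87 82
f 86 84 82
f 82 87 86
f 86 85 84
f 87 85 86



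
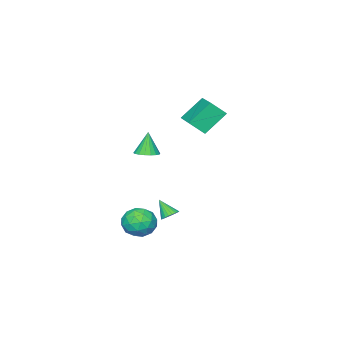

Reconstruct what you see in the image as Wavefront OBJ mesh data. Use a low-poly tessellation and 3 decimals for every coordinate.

v 1.873 3.923 2.633
v 2.404 3.411 2.686
v 1.547 3.737 4.107
v 2.564 3.69 2.757
v 2.587 4.015 2.803
v 2.469 4.322 2.816
v 2.232 4.55 2.792
v 1.924 4.654 2.737
v 1.606 4.613 2.662
v 1.341 4.435 2.581
v 1.181 4.156 2.51
v 1.158 3.831 2.464
v 1.277 3.524 2.451
v 1.513 3.296 2.475
v 1.821 3.192 2.53
v 2.139 3.233 2.605
v 0.96 3.433 -2.608
v 1.992 3.041 -2.582
v 0.668 2.559 -4.138
v 1.7 2.167 -4.112
v 0.957 1.818 -3.372
v 1.138 2.359 -2.427
v 1.522 3.241 -4.293
v 1.703 3.782 -3.348
v 2.339 2.923 -3.623
v 1.99 2.043 -3.054
v 0.67 3.557 -3.666
v 0.321 2.677 -3.097
v 1.502 3.314 -2.461
v 1.158 2.286 -4.259
v 0.722 2.081 -3.825
v 1.328 1.851 -3.809
v 1 2.913 -2.37
v 1.607 2.682 -2.354
v 0.998 1.964 -2.819
v 1.053 2.918 -4.366
v 1.66 2.687 -4.35
v 1.332 3.749 -2.911
v 1.938 3.519 -2.895
v 1.662 3.636 -3.901
v 2.312 3.014 -3.057
v 2.14 2.5 -3.957
v 2.036 3.132 -4.063
v 2.142 3.449 -3.507
v 2.107 2.497 -2.723
v 1.935 1.983 -3.622
v 1.499 1.778 -3.187
v 1.606 2.096 -2.632
v 2.311 2.427 -3.335
v 0.725 3.617 -3.098
v 0.553 3.103 -3.997
v 1.054 3.504 -4.088
v 1.161 3.822 -3.533
v 0.52 3.1 -2.763
v 0.348 2.586 -3.663
v 0.518 2.151 -3.213
v 0.624 2.468 -2.657
v 0.349 3.173 -3.385
v -4.843 3.335 3.849
v -4.208 2.647 4.707
v -3.636 4.997 4.29
v -3.002 4.309 5.148
v -3.598 2.791 2.492
v -2.964 2.103 3.35
v -2.392 4.453 2.933
v -1.757 3.765 3.791
v -0.82 3.213 -3.47
v -0.36 3.511 -3.227
v -0.8 2.367 -2.47
v -0.542 3.622 -3.13
v -0.767 3.67 -3.085
v -0.999 3.648 -3.098
v -1.205 3.561 -3.168
v -1.352 3.42 -3.284
v -1.418 3.248 -3.428
v -1.393 3.07 -3.579
v -1.281 2.915 -3.713
v -1.098 2.804 -3.81
v -0.874 2.756 -3.855
v -0.641 2.778 -3.842
v -0.436 2.865 -3.772
v -0.289 3.006 -3.656
v -0.223 3.178 -3.512
v -0.248 3.356 -3.361
f 2 1 4
f 2 4 3
f 4 1 5
f 4 5 3
f 5 1 6
f 5 6 3
f 6 1 7
f 6 7 3
f 7 1 8
f 7 8 3
f 8 1 9
f 8 9 3
f 9 1 10
f 9 10 3
f 10 1 11
f 10 11 3
f 11 1 12
f 11 12 3
f 12 1 13
f 12 13 3
f 13 1 14
f 13 14 3
f 14 1 15
f 14 15 3
f 15 1 16
f 15 16 3
f 16 1 2
f 16 2 3
f 17 54 33
f 54 28 57
f 33 57 22
f 54 57 33
f 17 33 29
f 33 22 34
f 29 34 18
f 33 34 29
f 17 29 38
f 29 18 39
f 38 39 24
f 29 39 38
f 17 38 50
f 38 24 53
f 50 53 27
f 38 53 50
f 17 50 54
f 50 27 58
f 54 58 28
f 50 58 54
f 18 34 45
f 34 22 48
f 45 48 26
f 34 48 45
f 22 57 35
f 57 28 56
f 35 56 21
f 57 56 35
f 28 58 55
f 58 27 51
f 55 51 19
f 58 51 55
f 27 53 52
f 53 24 40
f 52 40 23
f 53 40 52
f 24 39 44
f 39 18 41
f 44 41 25
f 39 41 44
f 20 46 32
f 46 26 47
f 32 47 21
f 46 47 32
f 20 32 30
f 32 21 31
f 30 31 19
f 32 31 30
f 20 30 37
f 30 19 36
f 37 36 23
f 30 36 37
f 20 37 42
f 37 23 43
f 42 43 25
f 37 43 42
f 20 42 46
f 42 25 49
f 46 49 26
f 42 49 46
f 21 47 35
f 47 26 48
f 35 48 22
f 47 48 35
f 19 31 55
f 31 21 56
f 55 56 28
f 31 56 55
f 23 36 52
f 36 19 51
f 52 51 27
f 36 51 52
f 25 43 44
f 43 23 40
f 44 40 24
f 43 40 44
f 26 49 45
f 49 25 41
f 45 41 18
f 49 41 45
f 60 62 59
f 63 60 59
f 59 62 61
f 61 63 59
f 60 66 62
f 64 60 63
f 64 66 60
f 62 66 61
f 65 63 61
f 61 66 65
f 65 64 63
f 66 64 65
f 68 67 70
f 68 70 69
f 70 67 71
f 70 71 69
f 71 67 72
f 71 72 69
f 72 67 73
f 72 73 69
f 73 67 74
f 73 74 69
f 74 67 75
f 74 75 69
f 75 67 76
f 75 76 69
f 76 67 77
f 76 77 69
f 77 67 78
f 77 78 69
f 78 67 79
f 78 79 69
f 79 67 80
f 79 80 69
f 80 67 81
f 80 81 69
f 81 67 82
f 81 82 69
f 82 67 83
f 82 83 69
f 83 67 84
f 83 84 69
f 84 67 68
f 84 68 69



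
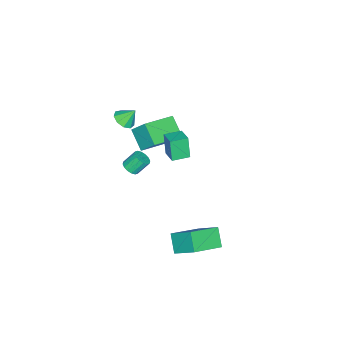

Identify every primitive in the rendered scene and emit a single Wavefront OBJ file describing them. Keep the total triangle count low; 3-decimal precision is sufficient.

v 1.655 2.596 -2.993
v 1.826 3.878 -1.985
v 2.321 3.186 -3.857
v 2.492 4.469 -2.849
v 3.288 1.811 -2.271
v 3.459 3.094 -1.263
v 3.954 2.402 -3.135
v 4.125 3.684 -2.127
v -1.961 -3.732 -3.933
v -1.446 -3.634 -3.71
v -1.904 -3.111 -2.883
v -2.419 -3.208 -3.107
v -1.498 -3.403 -3.885
v -1.956 -2.879 -3.059
v -1.674 -3.259 -4.073
v -2.132 -2.736 -3.247
v -1.928 -3.243 -4.224
v -2.385 -2.719 -3.398
v -2.19 -3.357 -4.297
v -2.647 -2.834 -3.47
v -2.391 -3.571 -4.272
v -2.848 -3.048 -3.446
v -2.476 -3.829 -4.157
v -2.934 -3.306 -3.33
v -2.424 -4.061 -3.981
v -2.882 -3.537 -3.155
v -2.248 -4.204 -3.793
v -2.706 -3.681 -2.967
v -1.995 -4.221 -3.642
v -2.452 -3.697 -2.816
v -1.733 -4.106 -3.57
v -2.19 -3.583 -2.743
v -1.532 -3.892 -3.594
v -1.989 -3.369 -2.768
v -0.841 -3.41 1.734
v -0.225 -3.077 1.716
v -1.119 -2.85 2.566
v -0.547 -2.841 1.45
v -1.006 -2.872 1.317
v -1.388 -3.154 1.38
v -1.514 -3.556 1.608
v -1.325 -3.889 1.895
v -0.91 -3.998 2.107
v -0.462 -3.832 2.145
v -0.192 -3.468 1.99
v -4.373 -2.583 -3.103
v -5.026 -3.582 -2.178
v -4.286 -1.644 -2.028
v -4.938 -2.643 -1.103
v -2.502 -3.337 -2.597
v -3.154 -4.336 -1.672
v -2.414 -2.398 -1.522
v -3.067 -3.397 -0.597
v -0.205 0.666 1.538
v -0.481 0.39 2.841
v 0.457 1.424 1.84
v 0.18 1.148 3.142
v 0.56 -0.008 1.558
v 0.283 -0.284 2.86
v 1.221 0.75 1.859
v 0.945 0.474 3.162
f 2 4 1
f 5 2 1
f 1 4 3
f 3 5 1
f 2 8 4
f 6 2 5
f 6 8 2
f 4 8 3
f 7 5 3
f 3 8 7
f 7 6 5
f 8 6 7
f 10 9 13
f 10 13 11
f 11 13 14
f 11 14 12
f 13 9 15
f 13 15 14
f 14 15 16
f 14 16 12
f 15 9 17
f 15 17 16
f 16 17 18
f 16 18 12
f 17 9 19
f 17 19 18
f 18 19 20
f 18 20 12
f 19 9 21
f 19 21 20
f 20 21 22
f 20 22 12
f 21 9 23
f 21 23 22
f 22 23 24
f 22 24 12
f 23 9 25
f 23 25 24
f 24 25 26
f 24 26 12
f 25 9 27
f 25 27 26
f 26 27 28
f 26 28 12
f 27 9 29
f 27 29 28
f 28 29 30
f 28 30 12
f 29 9 31
f 29 31 30
f 30 31 32
f 30 32 12
f 31 9 33
f 31 33 32
f 32 33 34
f 32 34 12
f 33 9 10
f 33 10 34
f 34 10 11
f 34 11 12
f 36 35 38
f 36 38 37
f 38 35 39
f 38 39 37
f 39 35 40
f 39 40 37
f 40 35 41
f 40 41 37
f 41 35 42
f 41 42 37
f 42 35 43
f 42 43 37
f 43 35 44
f 43 44 37
f 44 35 45
f 44 45 37
f 45 35 36
f 45 36 37
f 47 49 46
f 50 47 46
f 46 49 48
f 48 50 46
f 47 53 49
f 51 47 50
f 51 53 47
f 49 53 48
f 52 50 48
f 48 53 52
f 52 51 50
f 53 51 52
f 55 57 54
f 58 55 54
f 54 57 56
f 56 58 54
f 55 61 57
f 59 55 58
f 59 61 55
f 57 61 56
f 60 58 56
f 56 61 60
f 60 59 58
f 61 59 60



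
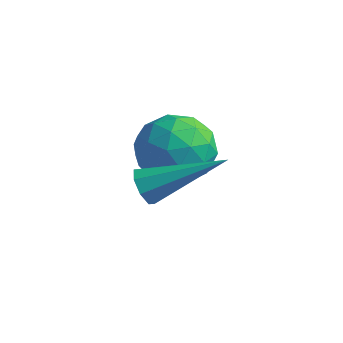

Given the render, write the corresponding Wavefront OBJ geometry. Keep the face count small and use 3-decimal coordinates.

v -2.117 0.821 1.551
v -1.842 0.835 1.098
v -0.663 1.919 2.469
v -2.099 1.147 1.133
v -2.367 1.268 1.413
v -2.488 1.127 1.773
v -2.392 0.807 2.004
v -2.135 0.495 1.968
v -1.867 0.375 1.689
v -1.745 0.516 1.328
v -3.88 3.641 1.412
v -3.434 3.939 0.507
v -2.726 2.401 1.573
v -2.28 2.699 0.668
v -2.213 3.317 1.516
v -2.926 4.084 1.417
v -3.234 2.256 0.663
v -3.947 3.023 0.564
v -3.035 3.083 0.045
v -2.404 3.739 0.571
v -3.756 2.601 1.509
v -3.125 3.257 2.035
v -3.758 3.899 0.946
v -2.402 2.441 1.134
v -2.362 2.805 1.633
v -2.1 2.98 1.101
v -3.46 3.984 1.48
v -3.198 4.159 0.948
v -2.48 3.793 1.541
v -2.962 2.181 1.132
v -2.7 2.356 0.6
v -4.06 3.36 0.979
v -3.798 3.535 0.447
v -3.68 2.547 0.539
v -3.262 3.571 0.142
v -2.584 2.842 0.236
v -3.144 2.582 0.234
v -3.563 3.032 0.175
v -2.891 3.956 0.452
v -2.213 3.227 0.546
v -2.173 3.591 1.044
v -2.592 4.041 0.986
v -2.656 3.453 0.18
v -3.947 3.113 1.534
v -3.269 2.384 1.628
v -3.568 2.299 1.094
v -3.987 2.749 1.036
v -3.576 3.498 1.844
v -2.898 2.769 1.938
v -2.597 3.308 1.905
v -3.016 3.758 1.846
v -3.504 2.887 1.9
f 2 1 4
f 2 4 3
f 4 1 5
f 4 5 3
f 5 1 6
f 5 6 3
f 6 1 7
f 6 7 3
f 7 1 8
f 7 8 3
f 8 1 9
f 8 9 3
f 9 1 10
f 9 10 3
f 10 1 2
f 10 2 3
f 11 48 27
f 48 22 51
f 27 51 16
f 48 51 27
f 11 27 23
f 27 16 28
f 23 28 12
f 27 28 23
f 11 23 32
f 23 12 33
f 32 33 18
f 23 33 32
f 11 32 44
f 32 18 47
f 44 47 21
f 32 47 44
f 11 44 48
f 44 21 52
f 48 52 22
f 44 52 48
f 12 28 39
f 28 16 42
f 39 42 20
f 28 42 39
f 16 51 29
f 51 22 50
f 29 50 15
f 51 50 29
f 22 52 49
f 52 21 45
f 49 45 13
f 52 45 49
f 21 47 46
f 47 18 34
f 46 34 17
f 47 34 46
f 18 33 38
f 33 12 35
f 38 35 19
f 33 35 38
f 14 40 26
f 40 20 41
f 26 41 15
f 40 41 26
f 14 26 24
f 26 15 25
f 24 25 13
f 26 25 24
f 14 24 31
f 24 13 30
f 31 30 17
f 24 30 31
f 14 31 36
f 31 17 37
f 36 37 19
f 31 37 36
f 14 36 40
f 36 19 43
f 40 43 20
f 36 43 40
f 15 41 29
f 41 20 42
f 29 42 16
f 41 42 29
f 13 25 49
f 25 15 50
f 49 50 22
f 25 50 49
f 17 30 46
f 30 13 45
f 46 45 21
f 30 45 46
f 19 37 38
f 37 17 34
f 38 34 18
f 37 34 38
f 20 43 39
f 43 19 35
f 39 35 12
f 43 35 39



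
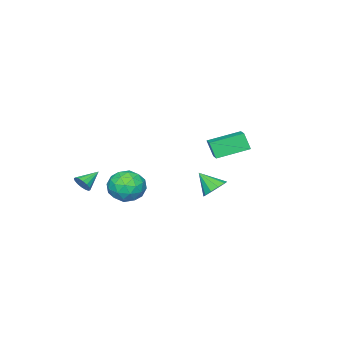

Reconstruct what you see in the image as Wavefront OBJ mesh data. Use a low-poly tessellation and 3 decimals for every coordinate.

v 1.742 -0.473 1.794
v 2.201 -0.936 0.903
v 0.579 -1.824 1.897
v 1.038 -2.287 1.006
v 1.597 -2.246 1.957
v 2.317 -1.41 1.893
v 0.463 -1.35 0.907
v 1.183 -0.514 0.843
v 1.411 -1.478 0.355
v 2.112 -2.032 1.004
v 0.668 -0.728 1.796
v 1.369 -1.282 2.445
v 2.074 -0.586 1.339
v 0.706 -2.174 1.461
v 1.035 -2.15 2.019
v 1.305 -2.422 1.496
v 2.142 -0.865 1.921
v 2.411 -1.137 1.398
v 2.056 -1.907 2.017
v 0.369 -1.623 1.402
v 0.638 -1.895 0.879
v 1.475 -0.338 1.304
v 1.745 -0.61 0.781
v 0.724 -0.853 0.783
v 1.879 -1.176 0.493
v 1.195 -1.971 0.554
v 0.858 -1.42 0.496
v 1.28 -0.929 0.458
v 2.291 -1.502 0.875
v 1.607 -2.296 0.936
v 1.936 -2.272 1.494
v 2.359 -1.781 1.457
v 1.826 -1.821 0.553
v 1.173 -0.464 1.864
v 0.489 -1.258 1.925
v 0.421 -0.979 1.343
v 0.844 -0.488 1.306
v 1.585 -0.789 2.246
v 0.901 -1.584 2.307
v 1.5 -1.831 2.342
v 1.922 -1.34 2.304
v 0.954 -0.939 2.247
v 1.217 4.228 2.858
v 1.902 4.475 3.037
v 1.323 3.272 3.762
v 1.595 4.695 3.306
v 1.144 4.737 3.404
v 0.72 4.584 3.293
v 0.486 4.295 3.015
v 0.532 3.981 2.678
v 0.838 3.76 2.409
v 1.29 3.719 2.312
v 1.713 3.871 2.423
v 1.947 4.16 2.7
v 2.581 -3.406 1.396
v 2.862 -3.104 1.818
v 1.499 -3.194 1.964
v 2.791 -2.896 1.606
v 2.664 -2.825 1.337
v 2.515 -2.909 1.085
v 2.383 -3.127 0.915
v 2.305 -3.419 0.875
v 2.3 -3.708 0.974
v 2.371 -3.916 1.186
v 2.498 -3.987 1.455
v 2.647 -3.903 1.707
v 2.779 -3.685 1.877
v 2.857 -3.393 1.917
v -3.917 2.497 3.465
v -3.931 2.042 4.466
v -3.038 3.339 3.86
v -3.052 2.884 4.861
v -2.528 1.296 2.939
v -2.542 0.841 3.94
v -1.649 2.138 3.334
v -1.663 1.683 4.335
f 1 38 17
f 38 12 41
f 17 41 6
f 38 41 17
f 1 17 13
f 17 6 18
f 13 18 2
f 17 18 13
f 1 13 22
f 13 2 23
f 22 23 8
f 13 23 22
f 1 22 34
f 22 8 37
f 34 37 11
f 22 37 34
f 1 34 38
f 34 11 42
f 38 42 12
f 34 42 38
f 2 18 29
f 18 6 32
f 29 32 10
f 18 32 29
f 6 41 19
f 41 12 40
f 19 40 5
f 41 40 19
f 12 42 39
f 42 11 35
f 39 35 3
f 42 35 39
f 11 37 36
f 37 8 24
f 36 24 7
f 37 24 36
f 8 23 28
f 23 2 25
f 28 25 9
f 23 25 28
f 4 30 16
f 30 10 31
f 16 31 5
f 30 31 16
f 4 16 14
f 16 5 15
f 14 15 3
f 16 15 14
f 4 14 21
f 14 3 20
f 21 20 7
f 14 20 21
f 4 21 26
f 21 7 27
f 26 27 9
f 21 27 26
f 4 26 30
f 26 9 33
f 30 33 10
f 26 33 30
f 5 31 19
f 31 10 32
f 19 32 6
f 31 32 19
f 3 15 39
f 15 5 40
f 39 40 12
f 15 40 39
f 7 20 36
f 20 3 35
f 36 35 11
f 20 35 36
f 9 27 28
f 27 7 24
f 28 24 8
f 27 24 28
f 10 33 29
f 33 9 25
f 29 25 2
f 33 25 29
f 44 43 46
f 44 46 45
f 46 43 47
f 46 47 45
f 47 43 48
f 47 48 45
f 48 43 49
f 48 49 45
f 49 43 50
f 49 50 45
f 50 43 51
f 50 51 45
f 51 43 52
f 51 52 45
f 52 43 53
f 52 53 45
f 53 43 54
f 53 54 45
f 54 43 44
f 54 44 45
f 56 55 58
f 56 58 57
f 58 55 59
f 58 59 57
f 59 55 60
f 59 60 57
f 60 55 61
f 60 61 57
f 61 55 62
f 61 62 57
f 62 55 63
f 62 63 57
f 63 55 64
f 63 64 57
f 64 55 65
f 64 65 57
f 65 55 66
f 65 66 57
f 66 55 67
f 66 67 57
f 67 55 68
f 67 68 57
f 68 55 56
f 68 56 57
f 70 72 69
f 73 70 69
f 69 72 71
f 71 73 69
f 70 76 72
f 74 70 73
f 74 76 70
f 72 76 71
f 75 73 71
f 71 76 75
f 75 74 73
f 76 74 75



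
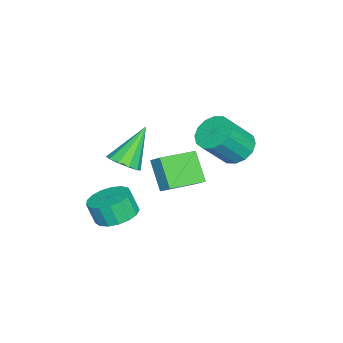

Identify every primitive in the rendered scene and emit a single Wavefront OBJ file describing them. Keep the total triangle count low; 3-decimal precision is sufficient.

v 2.503 0.164 -2.566
v 3.37 -0.336 -2.705
v 3.303 -0.744 -1.653
v 2.437 -0.244 -1.514
v 3.51 0.093 -2.53
v 3.444 -0.315 -1.478
v 3.42 0.537 -2.363
v 3.353 0.129 -1.311
v 3.119 0.896 -2.243
v 3.053 0.489 -1.191
v 2.678 1.088 -2.197
v 2.611 0.68 -1.145
v 2.196 1.067 -2.235
v 2.13 0.66 -1.183
v 1.785 0.84 -2.349
v 1.719 0.432 -1.297
v 1.538 0.458 -2.513
v 1.472 0.05 -1.461
v 1.513 0.008 -2.689
v 1.446 -0.399 -1.637
v 1.714 -0.406 -2.836
v 1.648 -0.813 -1.785
v 2.096 -0.689 -2.922
v 2.03 -1.097 -1.87
v 2.572 -0.777 -2.926
v 2.505 -1.185 -1.875
v 3.031 -0.65 -2.848
v 2.965 -1.057 -1.796
v -1.465 4.385 -0.133
v -1.087 3.743 -0.738
v -0.216 2.893 0.708
v -0.595 3.535 1.313
v -0.756 4.113 -0.72
v 0.115 3.263 0.726
v -0.615 4.556 -0.544
v 0.256 3.706 0.902
v -0.702 4.953 -0.259
v 0.169 4.103 1.188
v -0.993 5.198 0.061
v -0.123 4.348 1.507
v -1.411 5.225 0.328
v -0.541 4.375 1.775
v -1.844 5.027 0.472
v -0.973 4.177 1.918
v -2.175 4.657 0.454
v -1.304 3.807 1.9
v -2.316 4.214 0.278
v -1.445 3.364 1.724
v -2.229 3.817 -0.008
v -1.358 2.967 1.439
v -1.937 3.572 -0.327
v -1.067 2.722 1.119
v -1.519 3.545 -0.595
v -0.649 2.695 0.852
v -3.755 1.452 -2.815
v -3.432 1.989 -2.286
v -2.844 2.179 -4.107
v -2.522 2.716 -3.578
v -2.258 0.204 -2.462
v -1.936 0.741 -1.933
v -1.348 0.931 -3.754
v -1.025 1.468 -3.225
v 2.116 0.352 0.584
v 2.737 0.782 0.878
v 0.904 0.988 2.216
v 2.476 1.078 0.569
v 2.078 1.096 0.266
v 1.695 0.83 0.085
v 1.472 0.382 0.094
v 1.496 -0.078 0.291
v 1.756 -0.373 0.599
v 2.155 -0.392 0.902
v 2.538 -0.126 1.084
v 2.76 0.322 1.075
f 2 1 5
f 2 5 3
f 3 5 6
f 3 6 4
f 5 1 7
f 5 7 6
f 6 7 8
f 6 8 4
f 7 1 9
f 7 9 8
f 8 9 10
f 8 10 4
f 9 1 11
f 9 11 10
f 10 11 12
f 10 12 4
f 11 1 13
f 11 13 12
f 12 13 14
f 12 14 4
f 13 1 15
f 13 15 14
f 14 15 16
f 14 16 4
f 15 1 17
f 15 17 16
f 16 17 18
f 16 18 4
f 17 1 19
f 17 19 18
f 18 19 20
f 18 20 4
f 19 1 21
f 19 21 20
f 20 21 22
f 20 22 4
f 21 1 23
f 21 23 22
f 22 23 24
f 22 24 4
f 23 1 25
f 23 25 24
f 24 25 26
f 24 26 4
f 25 1 27
f 25 27 26
f 26 27 28
f 26 28 4
f 27 1 2
f 27 2 28
f 28 2 3
f 28 3 4
f 30 29 33
f 30 33 31
f 31 33 34
f 31 34 32
f 33 29 35
f 33 35 34
f 34 35 36
f 34 36 32
f 35 29 37
f 35 37 36
f 36 37 38
f 36 38 32
f 37 29 39
f 37 39 38
f 38 39 40
f 38 40 32
f 39 29 41
f 39 41 40
f 40 41 42
f 40 42 32
f 41 29 43
f 41 43 42
f 42 43 44
f 42 44 32
f 43 29 45
f 43 45 44
f 44 45 46
f 44 46 32
f 45 29 47
f 45 47 46
f 46 47 48
f 46 48 32
f 47 29 49
f 47 49 48
f 48 49 50
f 48 50 32
f 49 29 51
f 49 51 50
f 50 51 52
f 50 52 32
f 51 29 53
f 51 53 52
f 52 53 54
f 52 54 32
f 53 29 30
f 53 30 54
f 54 30 31
f 54 31 32
f 56 58 55
f 59 56 55
f 55 58 57
f 57 59 55
f 56 62 58
f 60 56 59
f 60 62 56
f 58 62 57
f 61 59 57
f 57 62 61
f 61 60 59
f 62 60 61
f 64 63 66
f 64 66 65
f 66 63 67
f 66 67 65
f 67 63 68
f 67 68 65
f 68 63 69
f 68 69 65
f 69 63 70
f 69 70 65
f 70 63 71
f 70 71 65
f 71 63 72
f 71 72 65
f 72 63 73
f 72 73 65
f 73 63 74
f 73 74 65
f 74 63 64
f 74 64 65



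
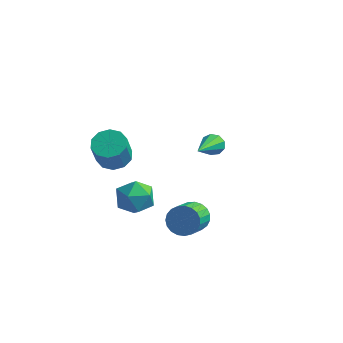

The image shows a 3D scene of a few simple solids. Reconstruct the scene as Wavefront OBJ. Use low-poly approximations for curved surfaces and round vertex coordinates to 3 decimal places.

v -2.697 -0.135 0.077
v -2.145 0.298 0.241
v -2.051 -0.273 1.428
v -2.603 -0.705 1.263
v -2.521 0.5 0.368
v -2.427 -0.07 1.554
v -2.964 0.459 0.383
v -2.87 -0.111 1.57
v -3.305 0.192 0.282
v -3.211 -0.378 1.469
v -3.414 -0.2 0.102
v -3.32 -0.77 1.289
v -3.249 -0.567 -0.088
v -3.155 -1.138 1.099
v -2.873 -0.77 -0.214
v -2.779 -1.34 0.972
v -2.43 -0.729 -0.23
v -2.336 -1.299 0.957
v -2.089 -0.462 -0.129
v -1.995 -1.032 1.058
v -1.98 -0.07 0.051
v -1.886 -0.64 1.238
v -0.827 4.873 -2.23
v -0.671 5.124 -1.79
v -0.653 3.047 -1.25
v -1.032 5.089 -1.792
v -1.297 4.953 -1.998
v -1.342 4.779 -2.313
v -1.147 4.649 -2.59
v -0.801 4.624 -2.698
v -0.468 4.716 -2.587
v -0.303 4.881 -2.31
v -0.384 5.042 -1.995
v -3.362 1.528 -4.096
v -2.662 2.092 -4.188
v -2.618 0.768 -3.092
v -1.918 1.332 -3.184
v -2.685 1.622 -2.803
v -3.145 2.092 -3.424
v -2.135 0.768 -3.856
v -2.595 1.238 -4.477
v -1.903 1.622 -4.04
v -2.243 2.15 -3.389
v -3.037 0.71 -3.891
v -3.377 1.238 -3.24
v 0.598 0.019 -2.497
v 1.044 0.321 -2.065
v 1.147 -0.798 -1.391
v 0.702 -1.099 -1.823
v 0.792 0.374 -1.938
v 0.895 -0.745 -1.264
v 0.507 0.366 -1.907
v 0.61 -0.753 -1.234
v 0.238 0.298 -1.979
v 0.341 -0.821 -1.305
v 0.031 0.182 -2.14
v 0.134 -0.937 -1.466
v -0.078 0.038 -2.363
v 0.025 -1.081 -1.689
v -0.07 -0.11 -2.609
v 0.033 -1.229 -1.935
v 0.054 -0.235 -2.836
v 0.157 -1.354 -2.162
v 0.272 -0.316 -3.004
v 0.375 -1.435 -2.33
v 0.546 -0.339 -3.084
v 0.649 -1.458 -2.41
v 0.83 -0.3 -3.063
v 0.933 -1.419 -2.389
v 1.073 -0.206 -2.944
v 1.176 -1.325 -2.27
v 1.235 -0.073 -2.748
v 1.338 -1.192 -2.074
v 1.286 0.076 -2.508
v 1.389 -1.043 -1.834
v 1.219 0.215 -2.266
v 1.322 -0.903 -1.593
f 2 1 5
f 2 5 3
f 3 5 6
f 3 6 4
f 5 1 7
f 5 7 6
f 6 7 8
f 6 8 4
f 7 1 9
f 7 9 8
f 8 9 10
f 8 10 4
f 9 1 11
f 9 11 10
f 10 11 12
f 10 12 4
f 11 1 13
f 11 13 12
f 12 13 14
f 12 14 4
f 13 1 15
f 13 15 14
f 14 15 16
f 14 16 4
f 15 1 17
f 15 17 16
f 16 17 18
f 16 18 4
f 17 1 19
f 17 19 18
f 18 19 20
f 18 20 4
f 19 1 21
f 19 21 20
f 20 21 22
f 20 22 4
f 21 1 2
f 21 2 22
f 22 2 3
f 22 3 4
f 24 23 26
f 24 26 25
f 26 23 27
f 26 27 25
f 27 23 28
f 27 28 25
f 28 23 29
f 28 29 25
f 29 23 30
f 29 30 25
f 30 23 31
f 30 31 25
f 31 23 32
f 31 32 25
f 32 23 33
f 32 33 25
f 33 23 24
f 33 24 25
f 34 45 39
f 34 39 35
f 34 35 41
f 34 41 44
f 34 44 45
f 35 39 43
f 39 45 38
f 45 44 36
f 44 41 40
f 41 35 42
f 37 43 38
f 37 38 36
f 37 36 40
f 37 40 42
f 37 42 43
f 38 43 39
f 36 38 45
f 40 36 44
f 42 40 41
f 43 42 35
f 47 46 50
f 47 50 48
f 48 50 51
f 48 51 49
f 50 46 52
f 50 52 51
f 51 52 53
f 51 53 49
f 52 46 54
f 52 54 53
f 53 54 55
f 53 55 49
f 54 46 56
f 54 56 55
f 55 56 57
f 55 57 49
f 56 46 58
f 56 58 57
f 57 58 59
f 57 59 49
f 58 46 60
f 58 60 59
f 59 60 61
f 59 61 49
f 60 46 62
f 60 62 61
f 61 62 63
f 61 63 49
f 62 46 64
f 62 64 63
f 63 64 65
f 63 65 49
f 64 46 66
f 64 66 65
f 65 66 67
f 65 67 49
f 66 46 68
f 66 68 67
f 67 68 69
f 67 69 49
f 68 46 70
f 68 70 69
f 69 70 71
f 69 71 49
f 70 46 72
f 70 72 71
f 71 72 73
f 71 73 49
f 72 46 74
f 72 74 73
f 73 74 75
f 73 75 49
f 74 46 76
f 74 76 75
f 75 76 77
f 75 77 49
f 76 46 47
f 76 47 77
f 77 47 48
f 77 48 49

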